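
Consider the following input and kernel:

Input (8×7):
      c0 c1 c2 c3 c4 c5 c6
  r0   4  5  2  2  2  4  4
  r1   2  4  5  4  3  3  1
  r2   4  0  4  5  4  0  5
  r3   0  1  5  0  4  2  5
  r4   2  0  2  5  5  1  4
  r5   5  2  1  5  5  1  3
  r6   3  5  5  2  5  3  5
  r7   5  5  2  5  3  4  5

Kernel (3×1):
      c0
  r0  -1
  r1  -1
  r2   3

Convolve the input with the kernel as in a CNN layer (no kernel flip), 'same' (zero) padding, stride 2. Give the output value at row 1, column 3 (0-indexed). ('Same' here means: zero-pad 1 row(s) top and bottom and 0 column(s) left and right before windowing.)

9

The receptive field on the zero-padded input at this output position is [1 / 5 / 5]. Elementwise product with the kernel and sum: 1·-1 + 5·-1 + 5·3.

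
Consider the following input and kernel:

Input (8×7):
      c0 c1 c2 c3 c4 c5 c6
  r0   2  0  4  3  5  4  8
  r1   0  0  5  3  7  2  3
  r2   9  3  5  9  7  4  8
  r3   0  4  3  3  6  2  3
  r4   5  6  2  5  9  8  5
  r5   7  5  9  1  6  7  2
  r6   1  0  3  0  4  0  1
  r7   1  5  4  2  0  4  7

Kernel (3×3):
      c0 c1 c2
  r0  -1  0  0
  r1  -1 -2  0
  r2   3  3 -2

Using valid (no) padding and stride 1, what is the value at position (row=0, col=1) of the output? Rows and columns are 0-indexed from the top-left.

The receptive field on the input at this output position is [0 4 3 / 0 5 3 / 3 5 9]. Elementwise product with the kernel and sum: 0·-1 + 0·-1 + 5·-2 + 3·3 + 5·3 + 9·-2.

-4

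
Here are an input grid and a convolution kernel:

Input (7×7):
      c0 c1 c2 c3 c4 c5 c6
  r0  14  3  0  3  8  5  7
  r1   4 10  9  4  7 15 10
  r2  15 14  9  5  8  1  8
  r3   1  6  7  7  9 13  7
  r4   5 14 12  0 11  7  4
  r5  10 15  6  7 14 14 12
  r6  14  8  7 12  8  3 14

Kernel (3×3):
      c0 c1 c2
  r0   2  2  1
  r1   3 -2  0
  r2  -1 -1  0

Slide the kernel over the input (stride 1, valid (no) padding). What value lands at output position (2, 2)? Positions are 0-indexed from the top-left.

The receptive field on the input at this output position is [9 5 8 / 7 7 9 / 12 0 11]. Elementwise product with the kernel and sum: 9·2 + 5·2 + 8·1 + 7·3 + 7·-2 + 12·-1 + 0·-1.

31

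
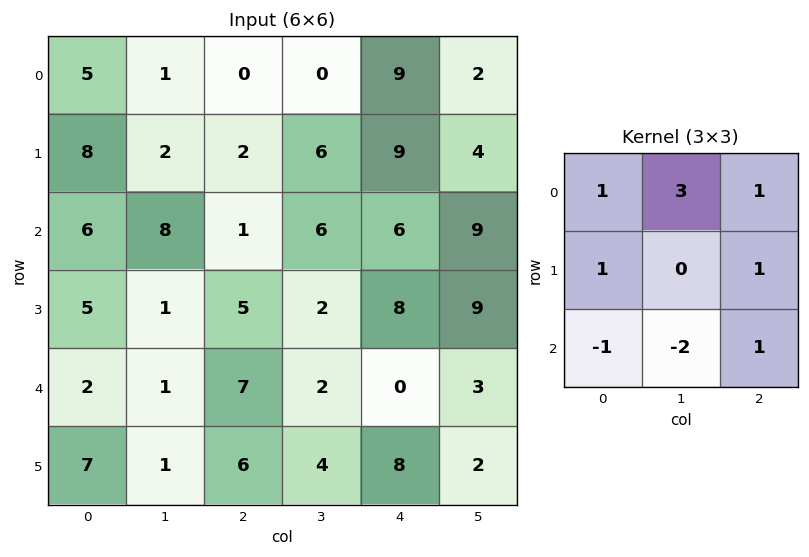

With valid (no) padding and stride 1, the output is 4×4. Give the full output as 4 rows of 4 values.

Output[0,0]: The receptive field on the input at this output position is [5 1 0 / 8 2 2 / 6 8 1]. Elementwise product with the kernel and sum: 5·1 + 1·3 + 0·1 + 8·1 + 2·1 + 6·-1 + 8·-2 + 1·1.

-3 5 13 30
21 19 35 43
44 7 27 45
19 12 20 22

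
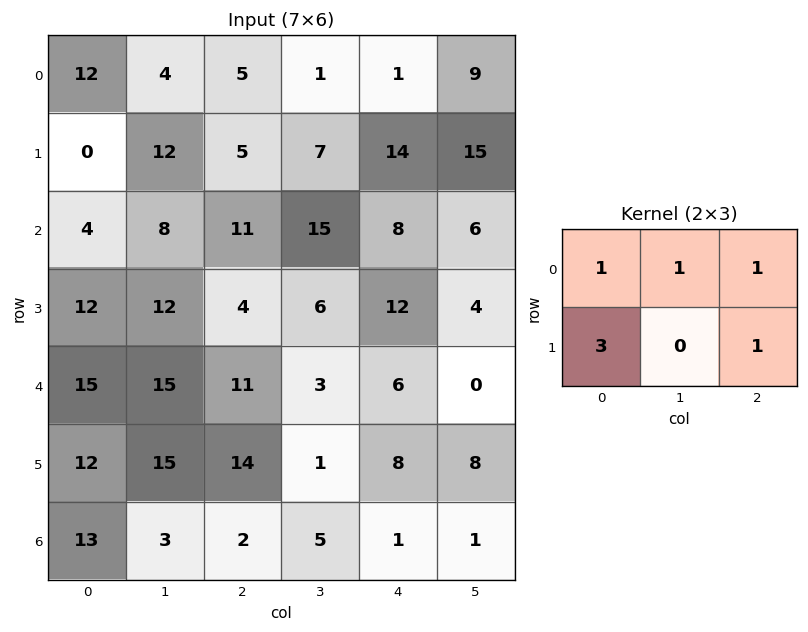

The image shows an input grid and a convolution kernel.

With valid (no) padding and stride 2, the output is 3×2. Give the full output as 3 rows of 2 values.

Output[0,0]: The receptive field on the input at this output position is [12 4 5 / 0 12 5]. Elementwise product with the kernel and sum: 12·1 + 4·1 + 5·1 + 0·3 + 5·1.
Output[0,1]: The receptive field on the input at this output position is [5 1 1 / 5 7 14]. Elementwise product with the kernel and sum: 5·1 + 1·1 + 1·1 + 5·3 + 14·1.

26 36
63 58
91 70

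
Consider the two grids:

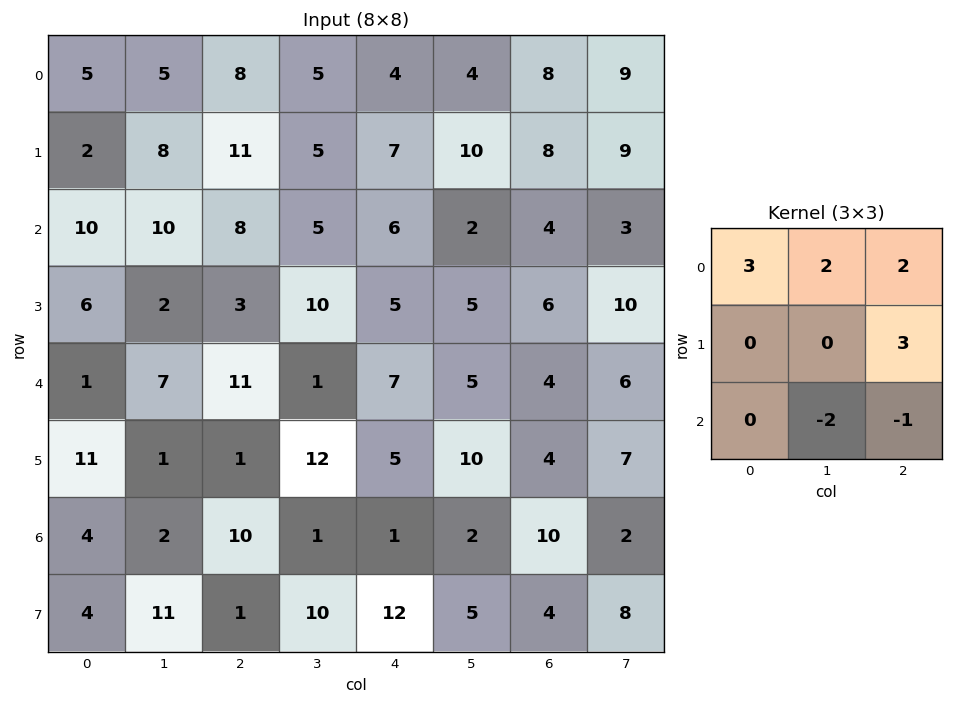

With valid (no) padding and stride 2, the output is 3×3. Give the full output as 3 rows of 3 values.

46 47 52
50 52 34
28 61 37

Output[0,0]: The receptive field on the input at this output position is [5 5 8 / 2 8 11 / 10 10 8]. Elementwise product with the kernel and sum: 5·3 + 5·2 + 8·2 + 11·3 + 10·-2 + 8·-1.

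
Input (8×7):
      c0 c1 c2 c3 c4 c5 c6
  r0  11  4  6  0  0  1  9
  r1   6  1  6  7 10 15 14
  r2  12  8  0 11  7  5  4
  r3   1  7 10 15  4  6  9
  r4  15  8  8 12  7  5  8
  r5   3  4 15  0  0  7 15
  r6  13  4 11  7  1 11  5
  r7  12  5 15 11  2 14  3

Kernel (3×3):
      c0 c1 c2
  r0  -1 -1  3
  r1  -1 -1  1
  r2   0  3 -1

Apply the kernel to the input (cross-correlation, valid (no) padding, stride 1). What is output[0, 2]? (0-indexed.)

The receptive field on the input at this output position is [6 0 0 / 6 7 10 / 0 11 7]. Elementwise product with the kernel and sum: 6·-1 + 0·-1 + 0·3 + 6·-1 + 7·-1 + 10·1 + 11·3 + 7·-1.

17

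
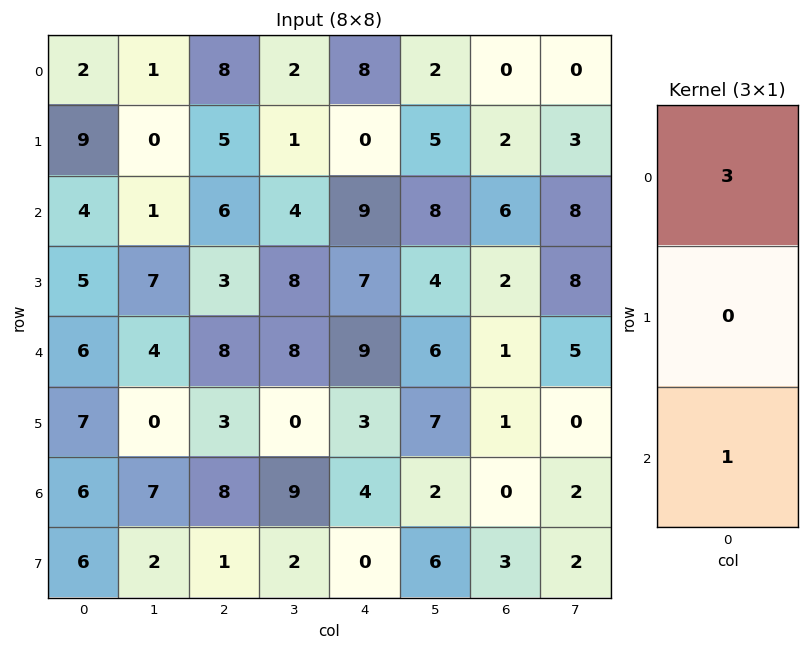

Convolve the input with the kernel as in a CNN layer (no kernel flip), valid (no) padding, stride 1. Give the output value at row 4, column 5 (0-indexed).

20

The receptive field on the input at this output position is [6 / 7 / 2]. Elementwise product with the kernel and sum: 6·3 + 2·1.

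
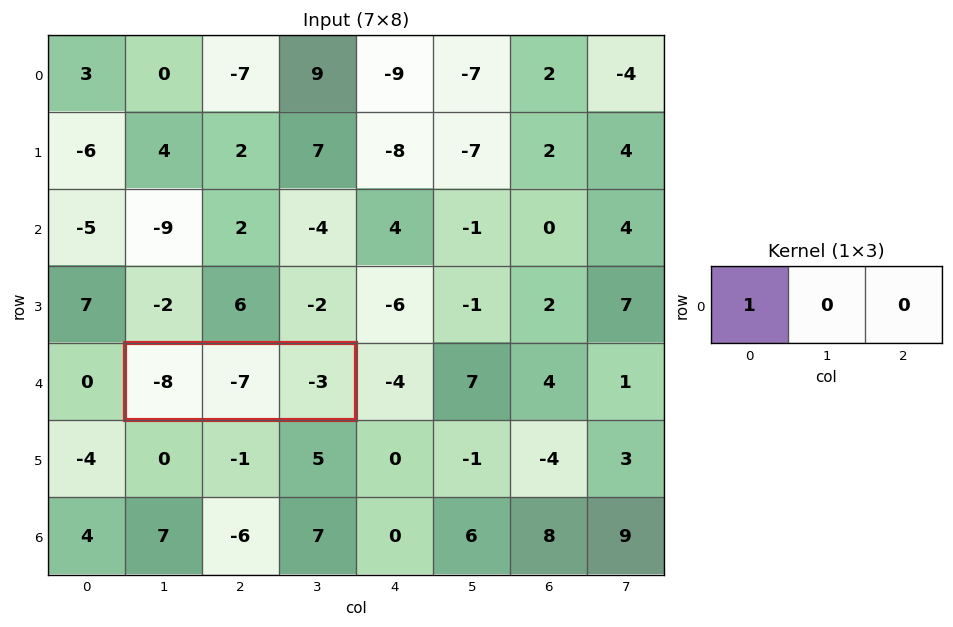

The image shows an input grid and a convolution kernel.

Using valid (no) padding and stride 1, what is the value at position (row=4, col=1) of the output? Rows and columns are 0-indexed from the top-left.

The receptive field on the input at this output position is [-8 -7 -3]. Elementwise product with the kernel and sum: -8·1.

-8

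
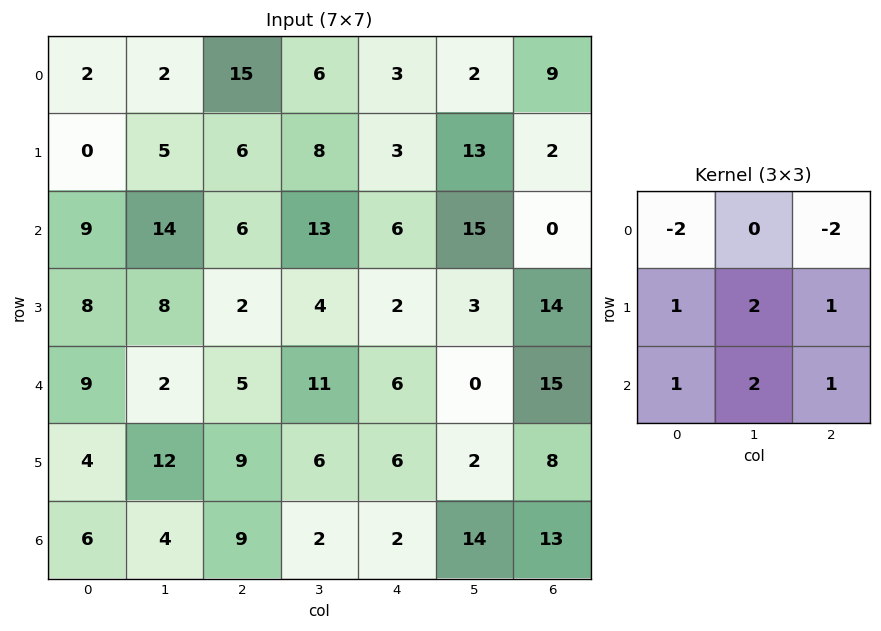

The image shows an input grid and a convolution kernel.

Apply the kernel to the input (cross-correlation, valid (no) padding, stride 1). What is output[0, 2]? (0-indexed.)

The receptive field on the input at this output position is [15 6 3 / 6 8 3 / 6 13 6]. Elementwise product with the kernel and sum: 15·-2 + 3·-2 + 6·1 + 8·2 + 3·1 + 6·1 + 13·2 + 6·1.

27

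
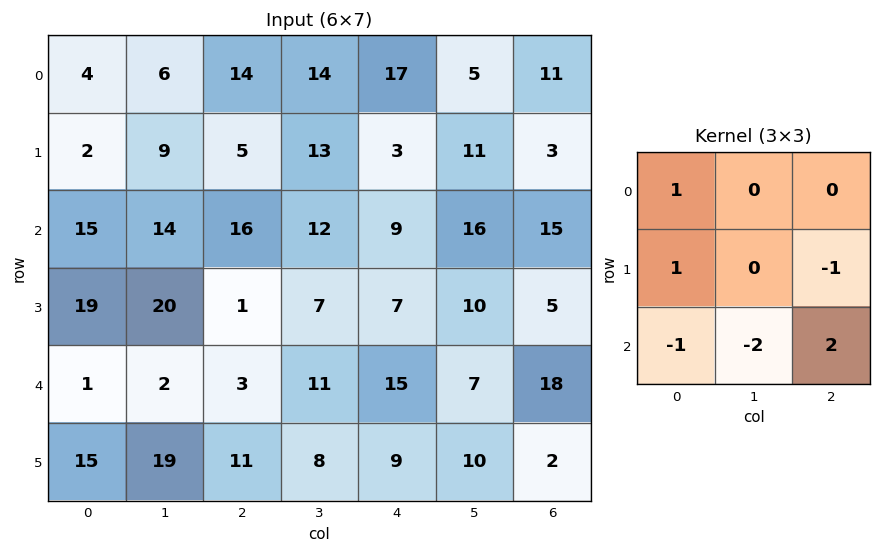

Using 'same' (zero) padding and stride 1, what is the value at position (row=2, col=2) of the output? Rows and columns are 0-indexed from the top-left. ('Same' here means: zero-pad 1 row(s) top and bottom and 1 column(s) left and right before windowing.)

3

The receptive field on the zero-padded input at this output position is [9 5 13 / 14 16 12 / 20 1 7]. Elementwise product with the kernel and sum: 9·1 + 14·1 + 12·-1 + 20·-1 + 1·-2 + 7·2.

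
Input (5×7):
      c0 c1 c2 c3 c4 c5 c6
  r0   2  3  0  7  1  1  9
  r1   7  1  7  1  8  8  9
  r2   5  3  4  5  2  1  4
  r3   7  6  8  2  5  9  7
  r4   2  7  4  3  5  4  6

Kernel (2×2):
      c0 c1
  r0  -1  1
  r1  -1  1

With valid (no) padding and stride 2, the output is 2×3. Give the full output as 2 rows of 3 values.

Output[0,0]: The receptive field on the input at this output position is [2 3 / 7 1]. Elementwise product with the kernel and sum: 2·-1 + 3·1 + 7·-1 + 1·1.

-5 1 0
-3 -5 3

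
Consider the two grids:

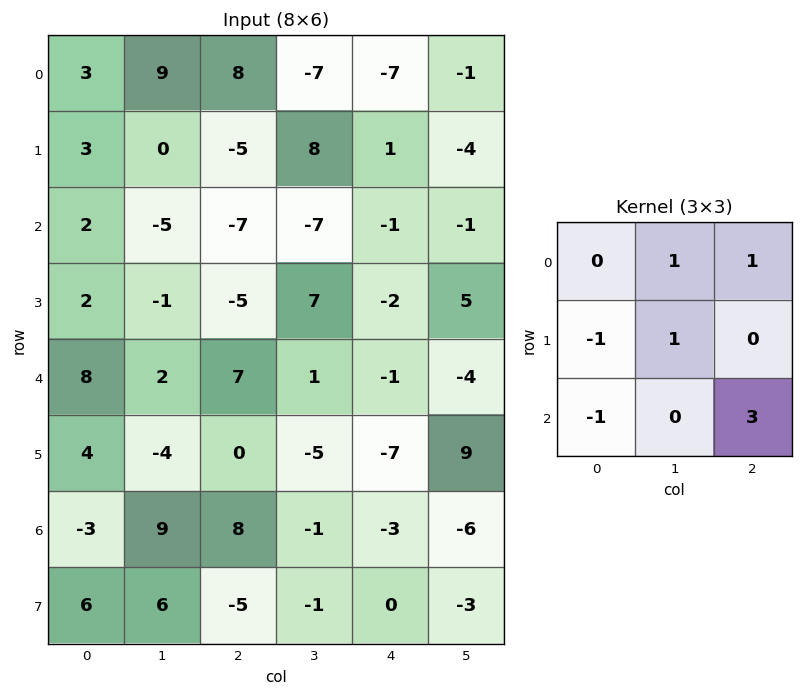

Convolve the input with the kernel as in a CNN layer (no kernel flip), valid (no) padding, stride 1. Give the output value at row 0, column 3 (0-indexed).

-11

The receptive field on the input at this output position is [-7 -7 -1 / 8 1 -4 / -7 -1 -1]. Elementwise product with the kernel and sum: -7·1 + -1·1 + 8·-1 + 1·1 + -7·-1 + -1·3.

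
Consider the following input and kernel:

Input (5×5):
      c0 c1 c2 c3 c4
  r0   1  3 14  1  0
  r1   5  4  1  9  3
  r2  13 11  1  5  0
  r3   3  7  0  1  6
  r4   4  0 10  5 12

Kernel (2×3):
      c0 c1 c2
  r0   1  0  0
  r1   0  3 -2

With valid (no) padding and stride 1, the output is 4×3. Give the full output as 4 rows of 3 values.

Output[0,0]: The receptive field on the input at this output position is [1 3 14 / 5 4 1]. Elementwise product with the kernel and sum: 1·1 + 4·3 + 1·-2.

11 -12 35
36 -3 16
34 9 -8
-17 27 -9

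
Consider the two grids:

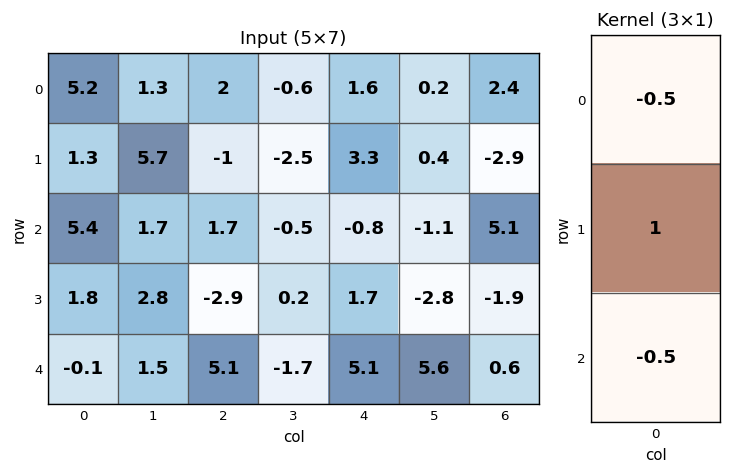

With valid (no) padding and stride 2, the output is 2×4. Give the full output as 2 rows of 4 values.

-4 -2.85 2.9 -6.65
-0.85 -6.3 -0.45 -4.75

Output[0,0]: The receptive field on the input at this output position is [5.2 / 1.3 / 5.4]. Elementwise product with the kernel and sum: 5.2·-0.5 + 1.3·1 + 5.4·-0.5.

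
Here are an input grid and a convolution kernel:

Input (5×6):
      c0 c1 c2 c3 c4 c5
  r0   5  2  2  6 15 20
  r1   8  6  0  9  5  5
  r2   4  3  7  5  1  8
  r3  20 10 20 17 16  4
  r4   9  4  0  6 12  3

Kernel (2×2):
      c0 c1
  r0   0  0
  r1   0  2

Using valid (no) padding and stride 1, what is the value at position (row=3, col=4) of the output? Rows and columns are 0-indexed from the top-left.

The receptive field on the input at this output position is [16 4 / 12 3]. Elementwise product with the kernel and sum: 3·2.

6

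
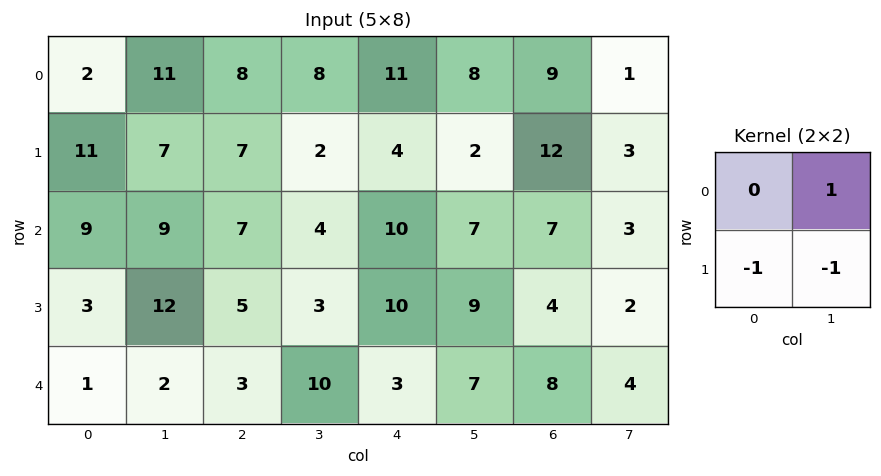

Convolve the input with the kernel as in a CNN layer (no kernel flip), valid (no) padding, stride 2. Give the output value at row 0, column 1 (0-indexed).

The receptive field on the input at this output position is [8 8 / 7 2]. Elementwise product with the kernel and sum: 8·1 + 7·-1 + 2·-1.

-1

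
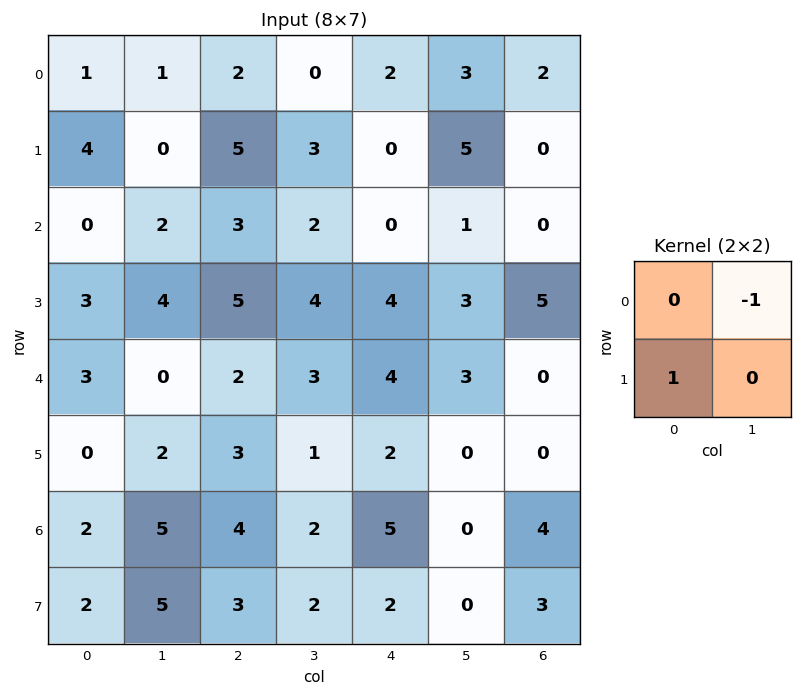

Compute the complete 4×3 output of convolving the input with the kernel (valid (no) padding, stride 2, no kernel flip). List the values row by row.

Output[0,0]: The receptive field on the input at this output position is [1 1 / 4 0]. Elementwise product with the kernel and sum: 1·-1 + 4·1.
Output[0,1]: The receptive field on the input at this output position is [2 0 / 5 3]. Elementwise product with the kernel and sum: 0·-1 + 5·1.

3 5 -3
1 3 3
0 0 -1
-3 1 2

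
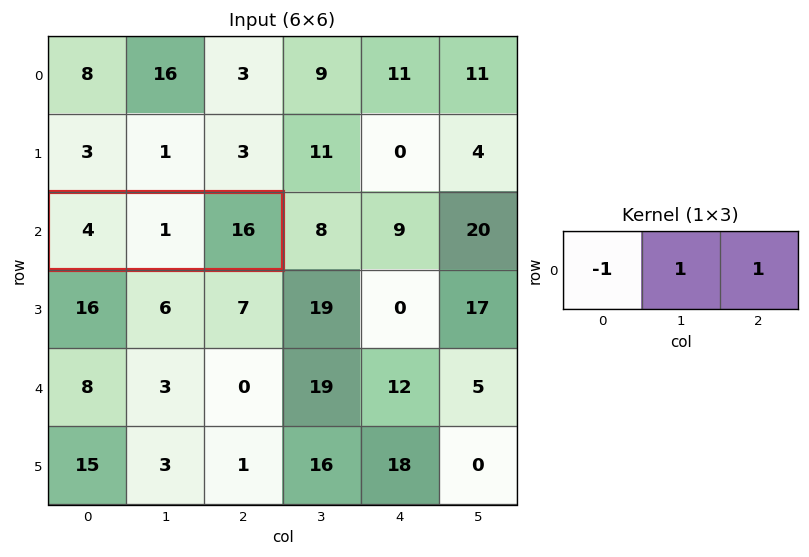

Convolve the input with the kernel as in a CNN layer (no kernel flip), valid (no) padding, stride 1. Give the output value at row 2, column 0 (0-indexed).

13

The receptive field on the input at this output position is [4 1 16]. Elementwise product with the kernel and sum: 4·-1 + 1·1 + 16·1.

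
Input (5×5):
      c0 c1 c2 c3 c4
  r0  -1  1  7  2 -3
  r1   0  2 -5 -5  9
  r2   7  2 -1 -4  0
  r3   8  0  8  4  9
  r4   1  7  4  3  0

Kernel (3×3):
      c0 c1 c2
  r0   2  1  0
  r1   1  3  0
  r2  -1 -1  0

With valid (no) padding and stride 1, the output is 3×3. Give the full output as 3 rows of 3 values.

-4 -5 1
7 -10 -40
16 16 7

Output[0,0]: The receptive field on the input at this output position is [-1 1 7 / 0 2 -5 / 7 2 -1]. Elementwise product with the kernel and sum: -1·2 + 1·1 + 0·1 + 2·3 + 7·-1 + 2·-1.
Output[0,1]: The receptive field on the input at this output position is [1 7 2 / 2 -5 -5 / 2 -1 -4]. Elementwise product with the kernel and sum: 1·2 + 7·1 + 2·1 + -5·3 + 2·-1 + -1·-1.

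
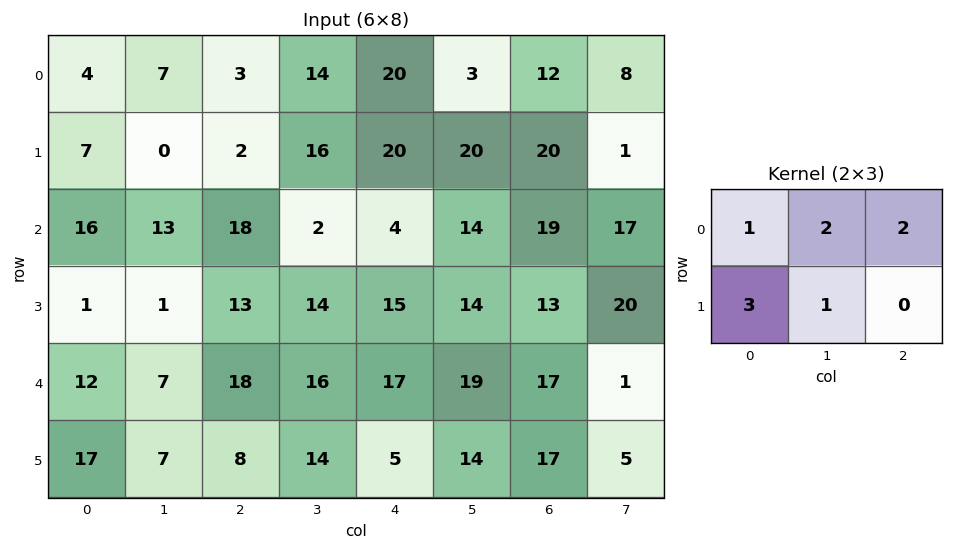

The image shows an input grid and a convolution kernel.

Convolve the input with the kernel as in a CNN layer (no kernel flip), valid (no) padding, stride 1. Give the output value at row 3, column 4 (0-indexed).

The receptive field on the input at this output position is [15 14 13 / 17 19 17]. Elementwise product with the kernel and sum: 15·1 + 14·2 + 13·2 + 17·3 + 19·1.

139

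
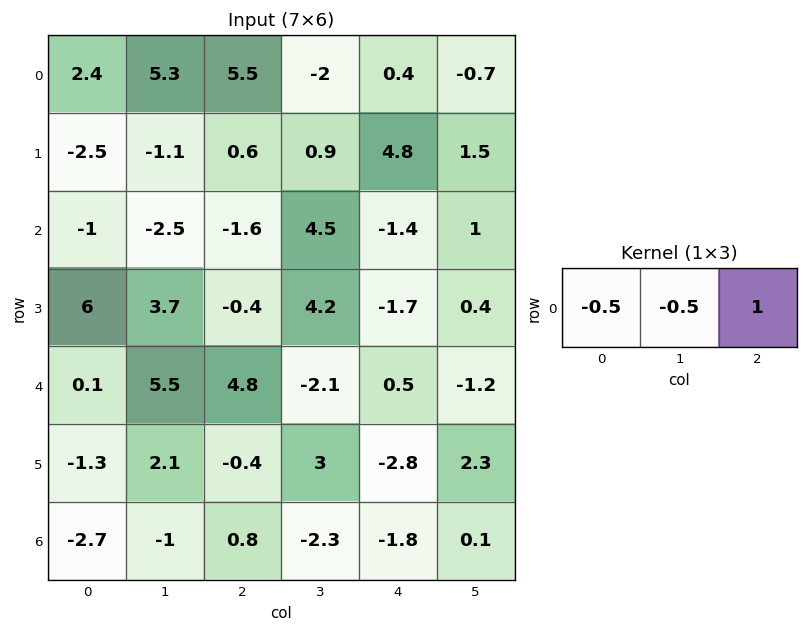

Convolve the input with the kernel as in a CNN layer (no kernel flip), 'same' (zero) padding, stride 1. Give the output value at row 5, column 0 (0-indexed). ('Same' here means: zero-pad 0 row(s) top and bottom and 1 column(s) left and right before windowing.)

2.75

The receptive field on the zero-padded input at this output position is [0 -1.3 2.1]. Elementwise product with the kernel and sum: 0·-0.5 + -1.3·-0.5 + 2.1·1.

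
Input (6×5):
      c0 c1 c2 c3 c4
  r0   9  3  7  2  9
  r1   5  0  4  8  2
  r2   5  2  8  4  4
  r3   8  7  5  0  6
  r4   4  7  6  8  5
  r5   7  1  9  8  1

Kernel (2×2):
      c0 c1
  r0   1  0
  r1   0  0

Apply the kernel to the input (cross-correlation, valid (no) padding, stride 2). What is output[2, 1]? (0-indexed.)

6

The receptive field on the input at this output position is [6 8 / 9 8]. Elementwise product with the kernel and sum: 6·1.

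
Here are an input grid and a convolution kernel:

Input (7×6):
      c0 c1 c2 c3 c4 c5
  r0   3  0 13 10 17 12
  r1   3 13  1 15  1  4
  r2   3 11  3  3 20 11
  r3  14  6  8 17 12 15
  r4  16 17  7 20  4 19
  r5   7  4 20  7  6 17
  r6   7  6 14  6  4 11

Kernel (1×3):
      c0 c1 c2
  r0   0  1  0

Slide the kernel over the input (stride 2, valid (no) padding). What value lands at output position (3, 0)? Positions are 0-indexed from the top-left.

The receptive field on the input at this output position is [7 6 14]. Elementwise product with the kernel and sum: 6·1.

6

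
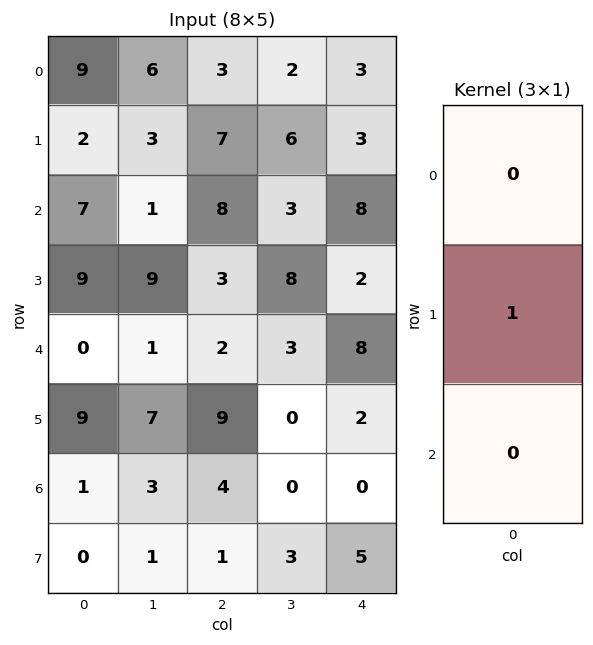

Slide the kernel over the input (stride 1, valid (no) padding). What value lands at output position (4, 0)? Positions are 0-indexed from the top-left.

The receptive field on the input at this output position is [0 / 9 / 1]. Elementwise product with the kernel and sum: 9·1.

9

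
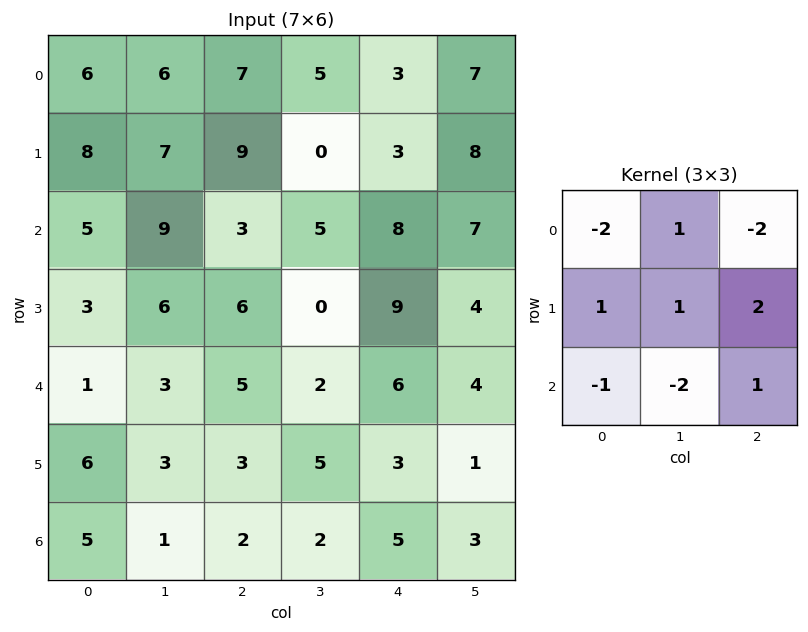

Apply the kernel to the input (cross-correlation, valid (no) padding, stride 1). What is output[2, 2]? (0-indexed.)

4

The receptive field on the input at this output position is [3 5 8 / 6 0 9 / 5 2 6]. Elementwise product with the kernel and sum: 3·-2 + 5·1 + 8·-2 + 6·1 + 0·1 + 9·2 + 5·-1 + 2·-2 + 6·1.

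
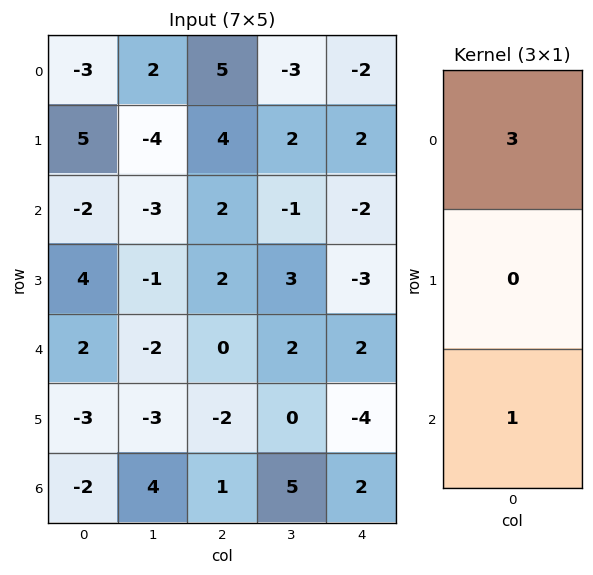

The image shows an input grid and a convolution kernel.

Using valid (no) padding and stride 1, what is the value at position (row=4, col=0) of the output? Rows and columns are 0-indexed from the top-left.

The receptive field on the input at this output position is [2 / -3 / -2]. Elementwise product with the kernel and sum: 2·3 + -2·1.

4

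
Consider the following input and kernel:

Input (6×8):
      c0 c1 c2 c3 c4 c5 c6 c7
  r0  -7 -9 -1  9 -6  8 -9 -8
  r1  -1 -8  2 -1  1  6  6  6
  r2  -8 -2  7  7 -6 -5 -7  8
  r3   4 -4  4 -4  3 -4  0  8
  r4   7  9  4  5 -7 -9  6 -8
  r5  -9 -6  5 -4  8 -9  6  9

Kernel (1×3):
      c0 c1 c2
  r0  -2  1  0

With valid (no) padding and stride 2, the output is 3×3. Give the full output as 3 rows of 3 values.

5 11 20
14 -7 7
-5 -3 5

Output[0,0]: The receptive field on the input at this output position is [-7 -9 -1]. Elementwise product with the kernel and sum: -7·-2 + -9·1.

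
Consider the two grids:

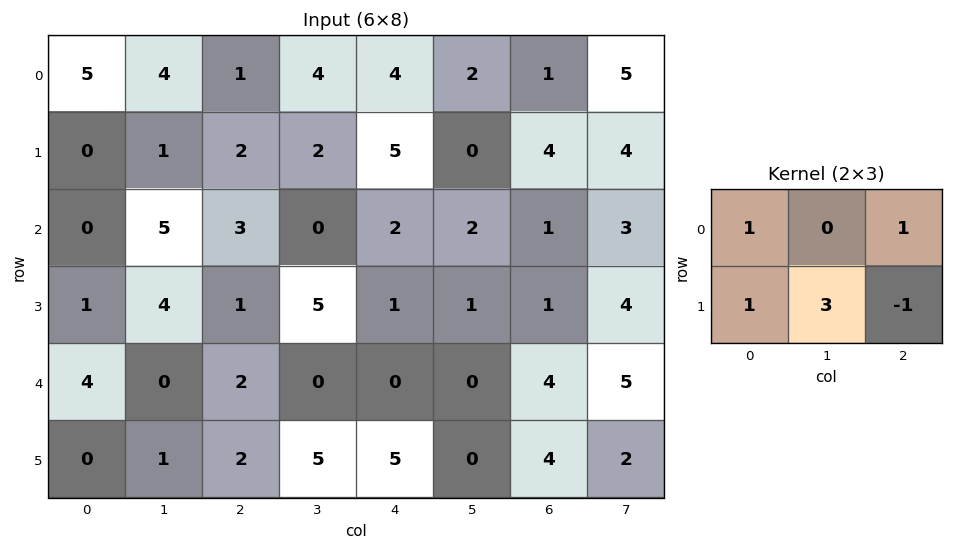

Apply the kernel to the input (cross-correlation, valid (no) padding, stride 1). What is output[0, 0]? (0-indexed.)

The receptive field on the input at this output position is [5 4 1 / 0 1 2]. Elementwise product with the kernel and sum: 5·1 + 1·1 + 0·1 + 1·3 + 2·-1.

7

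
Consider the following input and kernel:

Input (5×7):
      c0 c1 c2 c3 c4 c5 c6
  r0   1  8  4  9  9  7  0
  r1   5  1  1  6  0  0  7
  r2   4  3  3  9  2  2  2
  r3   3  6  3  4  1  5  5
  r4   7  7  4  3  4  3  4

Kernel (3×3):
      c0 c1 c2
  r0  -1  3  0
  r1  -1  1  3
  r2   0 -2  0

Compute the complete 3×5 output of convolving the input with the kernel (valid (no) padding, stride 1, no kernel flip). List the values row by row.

Output[0,0]: The receptive field on the input at this output position is [1 8 4 / 5 1 1 / 4 3 3]. Elementwise product with the kernel and sum: 1·-1 + 8·3 + 5·-1 + 1·1 + 1·3 + 3·-2.
Output[0,1]: The receptive field on the input at this output position is [8 4 9 / 1 1 6 / 3 3 9]. Elementwise product with the kernel and sum: 8·-1 + 4·3 + 1·-1 + 1·1 + 6·3 + 3·-2.

16 16 10 8 29
-6 23 21 -9 -4
3 7 22 1 17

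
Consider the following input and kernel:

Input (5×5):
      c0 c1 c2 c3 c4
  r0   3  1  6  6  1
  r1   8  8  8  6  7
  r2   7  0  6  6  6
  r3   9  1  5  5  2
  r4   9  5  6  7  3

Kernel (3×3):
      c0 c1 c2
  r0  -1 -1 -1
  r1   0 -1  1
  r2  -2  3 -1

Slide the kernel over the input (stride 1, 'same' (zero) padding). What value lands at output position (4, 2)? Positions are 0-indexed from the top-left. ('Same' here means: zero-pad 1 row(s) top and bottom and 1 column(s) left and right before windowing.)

-10

The receptive field on the zero-padded input at this output position is [1 5 5 / 5 6 7 / 0 0 0]. Elementwise product with the kernel and sum: 1·-1 + 5·-1 + 5·-1 + 6·-1 + 7·1 + 0·-2 + 0·3 + 0·-1.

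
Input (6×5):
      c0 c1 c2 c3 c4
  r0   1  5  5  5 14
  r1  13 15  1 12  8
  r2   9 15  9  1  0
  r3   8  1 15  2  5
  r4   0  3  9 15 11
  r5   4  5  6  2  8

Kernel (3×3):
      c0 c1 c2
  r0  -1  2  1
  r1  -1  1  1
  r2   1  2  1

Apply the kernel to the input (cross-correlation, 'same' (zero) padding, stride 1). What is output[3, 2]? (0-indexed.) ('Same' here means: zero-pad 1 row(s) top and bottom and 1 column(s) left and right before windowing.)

The receptive field on the zero-padded input at this output position is [15 9 1 / 1 15 2 / 3 9 15]. Elementwise product with the kernel and sum: 15·-1 + 9·2 + 1·1 + 1·-1 + 15·1 + 2·1 + 3·1 + 9·2 + 15·1.

56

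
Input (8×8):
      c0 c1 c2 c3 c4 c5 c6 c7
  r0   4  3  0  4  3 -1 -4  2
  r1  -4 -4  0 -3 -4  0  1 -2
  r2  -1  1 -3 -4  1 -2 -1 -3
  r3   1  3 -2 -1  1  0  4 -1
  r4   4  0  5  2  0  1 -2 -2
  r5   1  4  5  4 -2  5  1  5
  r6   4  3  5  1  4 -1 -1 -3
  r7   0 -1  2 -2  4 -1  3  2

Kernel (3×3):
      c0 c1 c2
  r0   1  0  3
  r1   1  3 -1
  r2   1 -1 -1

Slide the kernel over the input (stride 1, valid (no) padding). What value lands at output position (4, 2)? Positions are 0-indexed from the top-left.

The receptive field on the input at this output position is [5 2 0 / 5 4 -2 / 5 1 4]. Elementwise product with the kernel and sum: 5·1 + 0·3 + 5·1 + 4·3 + -2·-1 + 5·1 + 1·-1 + 4·-1.

24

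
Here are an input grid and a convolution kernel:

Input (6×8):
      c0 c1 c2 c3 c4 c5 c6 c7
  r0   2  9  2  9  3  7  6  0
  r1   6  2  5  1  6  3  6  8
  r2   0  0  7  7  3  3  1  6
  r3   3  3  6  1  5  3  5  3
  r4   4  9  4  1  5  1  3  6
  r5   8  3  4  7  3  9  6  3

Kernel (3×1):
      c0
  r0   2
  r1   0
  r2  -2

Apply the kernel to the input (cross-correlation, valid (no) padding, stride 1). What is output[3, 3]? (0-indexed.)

-12

The receptive field on the input at this output position is [1 / 1 / 7]. Elementwise product with the kernel and sum: 1·2 + 7·-2.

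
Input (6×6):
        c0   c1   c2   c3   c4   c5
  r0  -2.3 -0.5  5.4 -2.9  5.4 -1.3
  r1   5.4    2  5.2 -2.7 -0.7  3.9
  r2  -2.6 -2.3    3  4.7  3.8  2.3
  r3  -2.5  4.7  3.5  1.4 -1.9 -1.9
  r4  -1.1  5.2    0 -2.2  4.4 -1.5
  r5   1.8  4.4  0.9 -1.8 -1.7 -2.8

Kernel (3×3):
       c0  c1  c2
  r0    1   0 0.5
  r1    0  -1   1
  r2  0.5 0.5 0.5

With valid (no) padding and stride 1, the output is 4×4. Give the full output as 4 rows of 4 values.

Output[0,0]: The receptive field on the input at this output position is [-2.3 -0.5 5.4 / 5.4 2 5.2 / -2.6 -2.3 3]. Elementwise product with the kernel and sum: -2.3·1 + 5.4·0.5 + 2·-1 + 5.2·1 + -2.6·0.5 + -2.3·0.5 + 3·0.5.

2.65 -7.15 15.85 6.45
16.15 7.15 5.45 -3.45
-0.25 -0.55 2.7 6.2
-2.4 4.95 7.85 -8.6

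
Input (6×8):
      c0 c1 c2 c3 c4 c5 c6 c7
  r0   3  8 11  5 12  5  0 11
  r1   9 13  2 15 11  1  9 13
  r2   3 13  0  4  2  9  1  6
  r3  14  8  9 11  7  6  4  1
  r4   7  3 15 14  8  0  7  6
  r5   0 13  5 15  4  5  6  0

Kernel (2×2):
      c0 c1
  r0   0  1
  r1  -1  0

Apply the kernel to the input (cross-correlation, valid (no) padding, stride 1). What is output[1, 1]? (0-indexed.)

-11

The receptive field on the input at this output position is [13 2 / 13 0]. Elementwise product with the kernel and sum: 2·1 + 13·-1.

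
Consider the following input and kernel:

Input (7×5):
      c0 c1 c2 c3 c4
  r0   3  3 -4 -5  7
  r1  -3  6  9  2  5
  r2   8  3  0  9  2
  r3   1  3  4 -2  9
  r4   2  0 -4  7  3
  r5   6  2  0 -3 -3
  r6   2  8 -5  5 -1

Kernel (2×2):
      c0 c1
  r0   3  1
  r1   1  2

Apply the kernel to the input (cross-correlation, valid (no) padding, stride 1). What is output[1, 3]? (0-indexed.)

24

The receptive field on the input at this output position is [2 5 / 9 2]. Elementwise product with the kernel and sum: 2·3 + 5·1 + 9·1 + 2·2.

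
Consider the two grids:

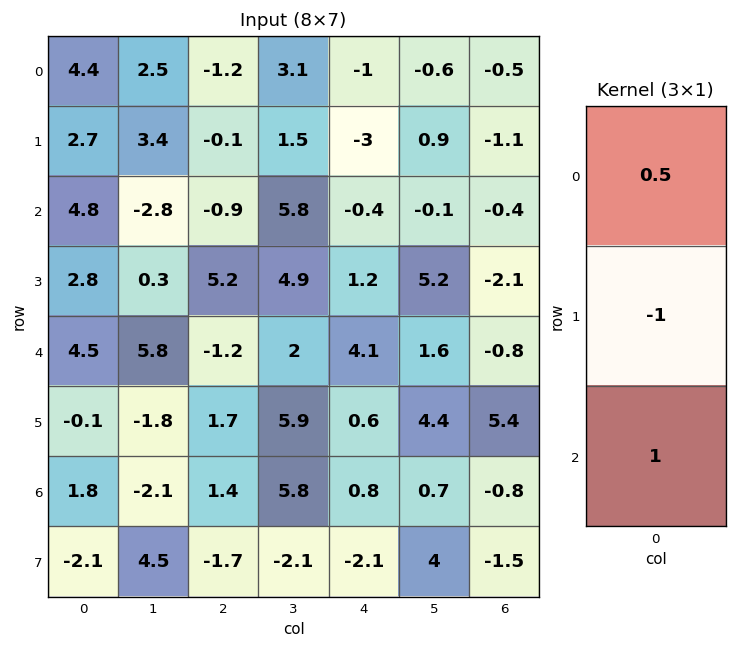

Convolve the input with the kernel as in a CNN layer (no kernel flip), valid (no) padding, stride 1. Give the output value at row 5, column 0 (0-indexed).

-3.95

The receptive field on the input at this output position is [-0.1 / 1.8 / -2.1]. Elementwise product with the kernel and sum: -0.1·0.5 + 1.8·-1 + -2.1·1.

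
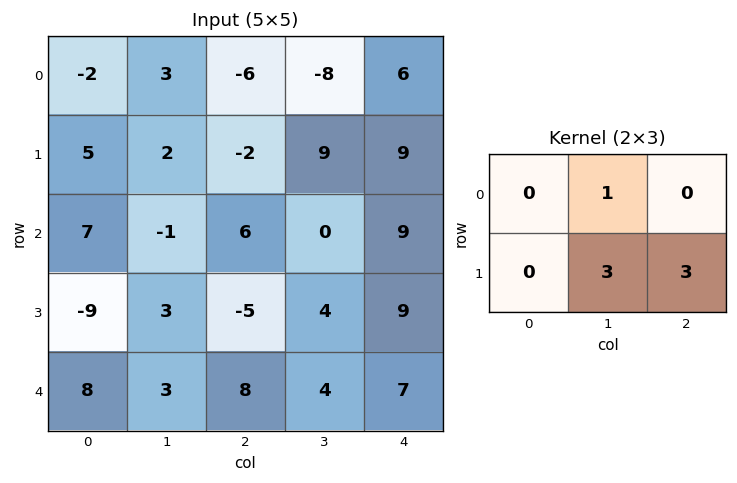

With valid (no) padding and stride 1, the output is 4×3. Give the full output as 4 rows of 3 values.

3 15 46
17 16 36
-7 3 39
36 31 37

Output[0,0]: The receptive field on the input at this output position is [-2 3 -6 / 5 2 -2]. Elementwise product with the kernel and sum: 3·1 + 2·3 + -2·3.
Output[0,1]: The receptive field on the input at this output position is [3 -6 -8 / 2 -2 9]. Elementwise product with the kernel and sum: -6·1 + -2·3 + 9·3.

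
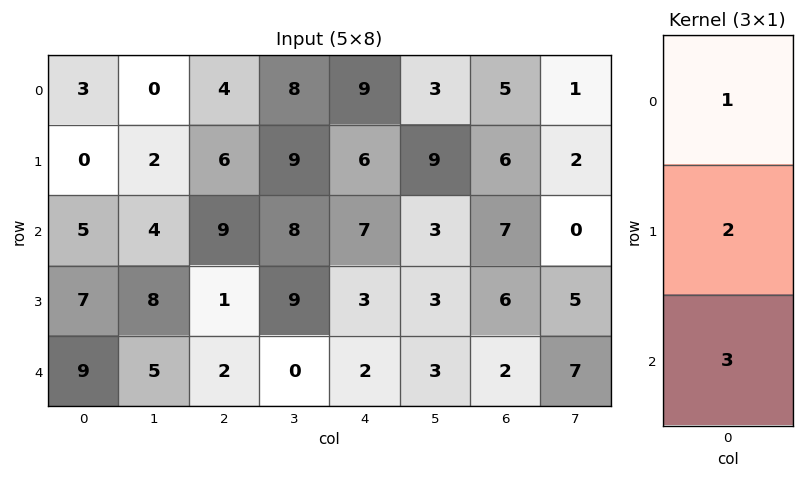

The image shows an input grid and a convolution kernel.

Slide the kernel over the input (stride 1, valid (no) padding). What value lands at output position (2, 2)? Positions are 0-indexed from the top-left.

17

The receptive field on the input at this output position is [9 / 1 / 2]. Elementwise product with the kernel and sum: 9·1 + 1·2 + 2·3.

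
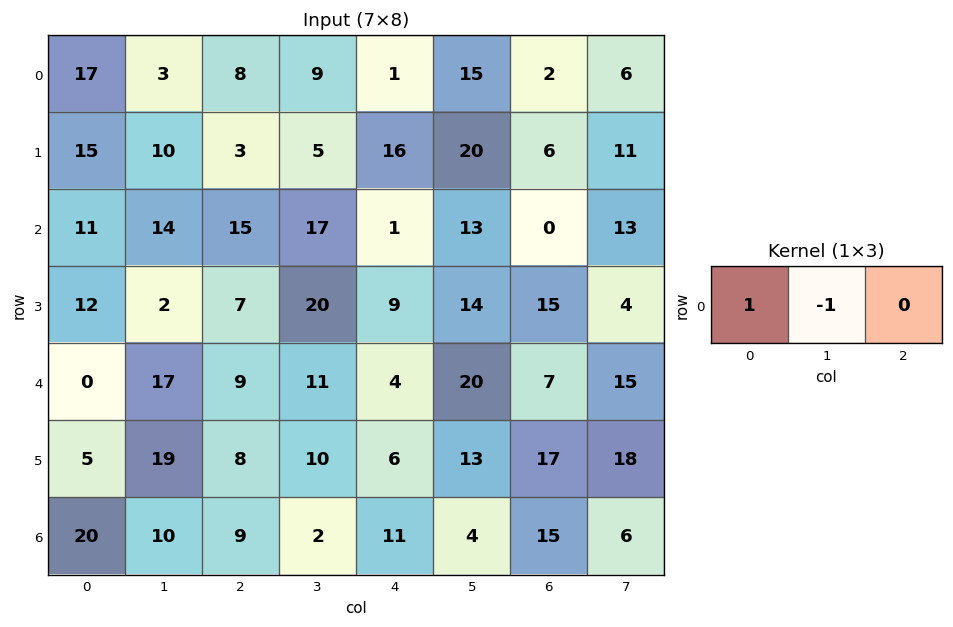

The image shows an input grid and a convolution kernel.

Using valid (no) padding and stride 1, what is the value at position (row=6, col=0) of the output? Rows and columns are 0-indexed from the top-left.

10

The receptive field on the input at this output position is [20 10 9]. Elementwise product with the kernel and sum: 20·1 + 10·-1.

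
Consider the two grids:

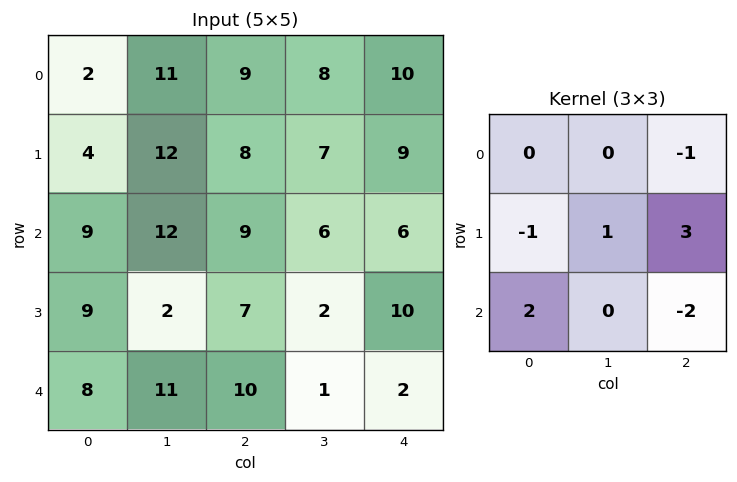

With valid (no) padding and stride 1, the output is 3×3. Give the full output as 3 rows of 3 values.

23 21 22
26 8 0
1 25 35

Output[0,0]: The receptive field on the input at this output position is [2 11 9 / 4 12 8 / 9 12 9]. Elementwise product with the kernel and sum: 9·-1 + 4·-1 + 12·1 + 8·3 + 9·2 + 9·-2.
Output[0,1]: The receptive field on the input at this output position is [11 9 8 / 12 8 7 / 12 9 6]. Elementwise product with the kernel and sum: 8·-1 + 12·-1 + 8·1 + 7·3 + 12·2 + 6·-2.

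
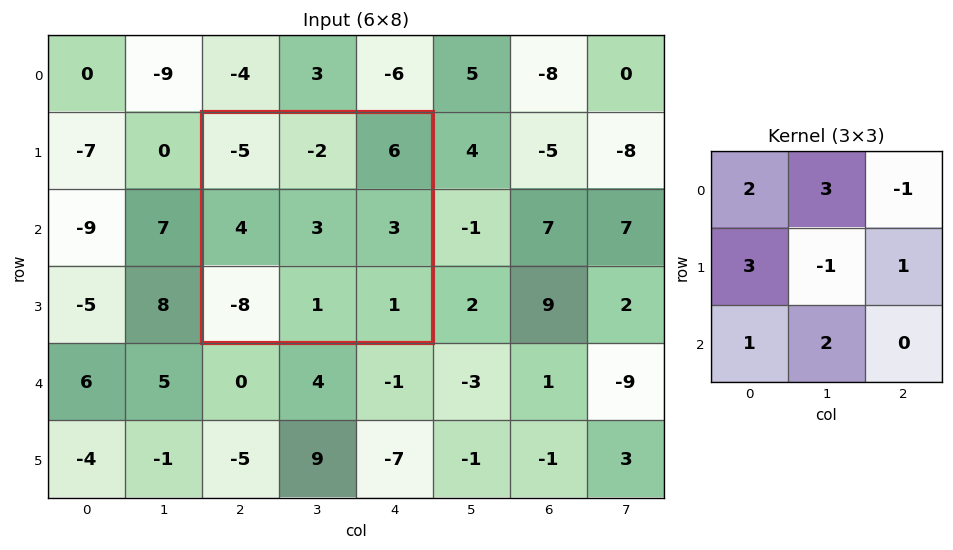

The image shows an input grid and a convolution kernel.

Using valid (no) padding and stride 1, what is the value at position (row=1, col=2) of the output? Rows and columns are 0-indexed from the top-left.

The receptive field on the input at this output position is [-5 -2 6 / 4 3 3 / -8 1 1]. Elementwise product with the kernel and sum: -5·2 + -2·3 + 6·-1 + 4·3 + 3·-1 + 3·1 + -8·1 + 1·2.

-16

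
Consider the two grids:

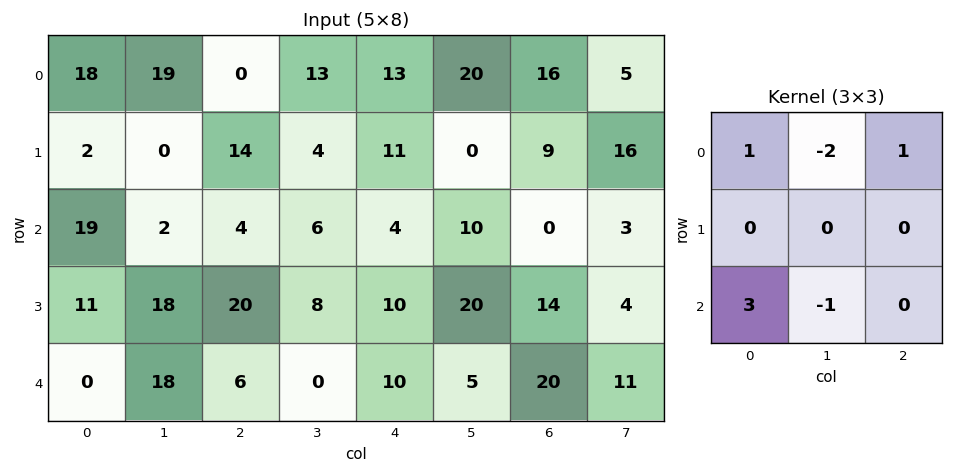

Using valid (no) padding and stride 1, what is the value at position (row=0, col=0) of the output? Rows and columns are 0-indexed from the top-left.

The receptive field on the input at this output position is [18 19 0 / 2 0 14 / 19 2 4]. Elementwise product with the kernel and sum: 18·1 + 19·-2 + 0·1 + 19·3 + 2·-1.

35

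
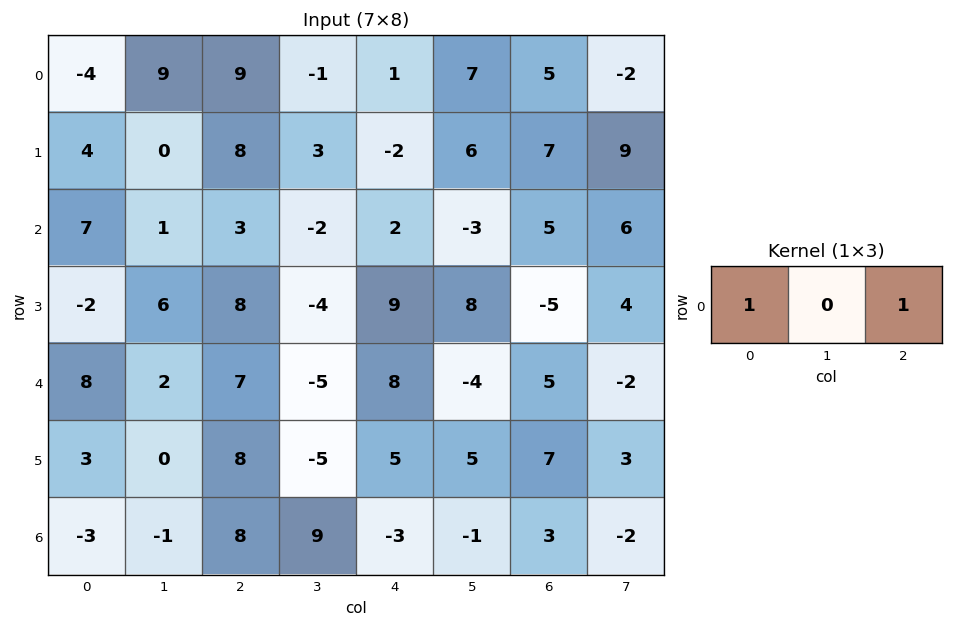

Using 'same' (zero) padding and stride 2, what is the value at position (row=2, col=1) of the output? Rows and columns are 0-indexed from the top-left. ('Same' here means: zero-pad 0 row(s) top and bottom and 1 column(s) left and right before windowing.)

-3

The receptive field on the zero-padded input at this output position is [2 7 -5]. Elementwise product with the kernel and sum: 2·1 + -5·1.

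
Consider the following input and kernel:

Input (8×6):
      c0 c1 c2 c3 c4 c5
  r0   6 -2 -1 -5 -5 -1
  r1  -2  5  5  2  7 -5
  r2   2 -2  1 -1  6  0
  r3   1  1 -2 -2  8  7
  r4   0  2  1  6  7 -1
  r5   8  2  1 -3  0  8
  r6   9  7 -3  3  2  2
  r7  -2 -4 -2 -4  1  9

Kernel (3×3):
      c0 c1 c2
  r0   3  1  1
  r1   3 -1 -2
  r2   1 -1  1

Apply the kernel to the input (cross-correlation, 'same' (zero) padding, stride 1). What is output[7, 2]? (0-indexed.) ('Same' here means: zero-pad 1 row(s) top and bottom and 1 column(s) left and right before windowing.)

The receptive field on the zero-padded input at this output position is [7 -3 3 / -4 -2 -4 / 0 0 0]. Elementwise product with the kernel and sum: 7·3 + -3·1 + 3·1 + -4·3 + -2·-1 + -4·-2 + 0·1 + 0·-1 + 0·1.

19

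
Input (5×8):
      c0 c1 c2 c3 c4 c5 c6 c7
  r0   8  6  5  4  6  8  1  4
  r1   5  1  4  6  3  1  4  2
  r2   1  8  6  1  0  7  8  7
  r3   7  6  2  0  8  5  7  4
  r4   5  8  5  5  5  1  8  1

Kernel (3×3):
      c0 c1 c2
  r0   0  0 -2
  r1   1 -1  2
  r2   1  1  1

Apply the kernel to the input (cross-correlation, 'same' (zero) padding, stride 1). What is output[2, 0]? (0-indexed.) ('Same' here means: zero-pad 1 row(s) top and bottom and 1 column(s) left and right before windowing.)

The receptive field on the zero-padded input at this output position is [0 5 1 / 0 1 8 / 0 7 6]. Elementwise product with the kernel and sum: 1·-2 + 0·1 + 1·-1 + 8·2 + 0·1 + 7·1 + 6·1.

26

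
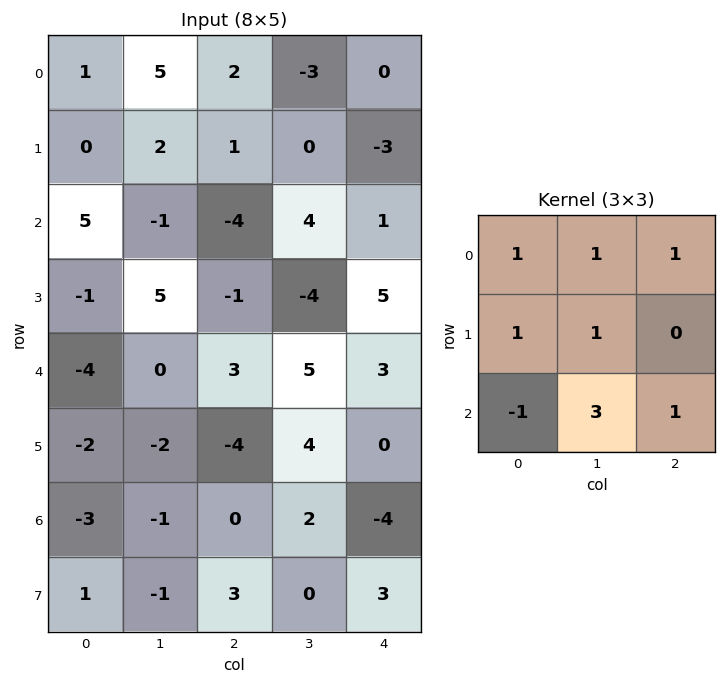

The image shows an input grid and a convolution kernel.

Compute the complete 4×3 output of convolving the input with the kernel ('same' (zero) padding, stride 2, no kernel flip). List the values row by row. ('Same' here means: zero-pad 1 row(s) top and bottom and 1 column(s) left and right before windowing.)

3 8 -12
9 -14 21
-8 -3 5
-5 7 11

Output[0,0]: The receptive field on the zero-padded input at this output position is [0 0 0 / 0 1 5 / 0 0 2]. Elementwise product with the kernel and sum: 0·1 + 0·1 + 0·1 + 0·1 + 1·1 + 0·-1 + 0·3 + 2·1.
Output[0,1]: The receptive field on the zero-padded input at this output position is [0 0 0 / 5 2 -3 / 2 1 0]. Elementwise product with the kernel and sum: 0·1 + 0·1 + 0·1 + 5·1 + 2·1 + 2·-1 + 1·3 + 0·1.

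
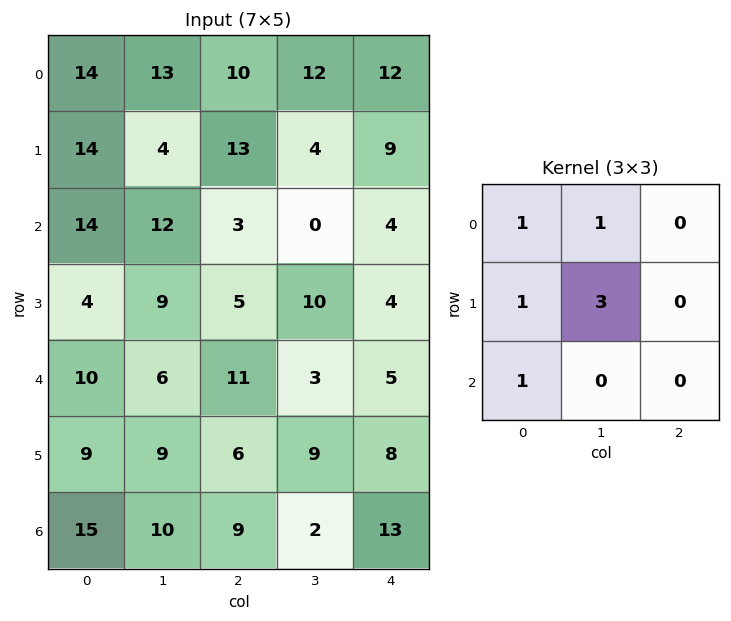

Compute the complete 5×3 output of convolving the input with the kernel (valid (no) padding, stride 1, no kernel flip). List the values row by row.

Output[0,0]: The receptive field on the input at this output position is [14 13 10 / 14 4 13 / 14 12 3]. Elementwise product with the kernel and sum: 14·1 + 13·1 + 14·1 + 4·3 + 14·1.

67 78 50
72 47 25
67 45 49
50 62 41
67 54 56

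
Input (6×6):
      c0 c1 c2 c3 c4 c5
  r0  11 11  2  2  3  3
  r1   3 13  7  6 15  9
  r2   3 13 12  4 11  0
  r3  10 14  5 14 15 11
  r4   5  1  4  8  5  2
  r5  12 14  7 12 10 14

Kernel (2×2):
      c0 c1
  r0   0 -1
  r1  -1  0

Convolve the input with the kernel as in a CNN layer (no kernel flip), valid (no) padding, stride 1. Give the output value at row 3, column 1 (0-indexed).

The receptive field on the input at this output position is [14 5 / 1 4]. Elementwise product with the kernel and sum: 5·-1 + 1·-1.

-6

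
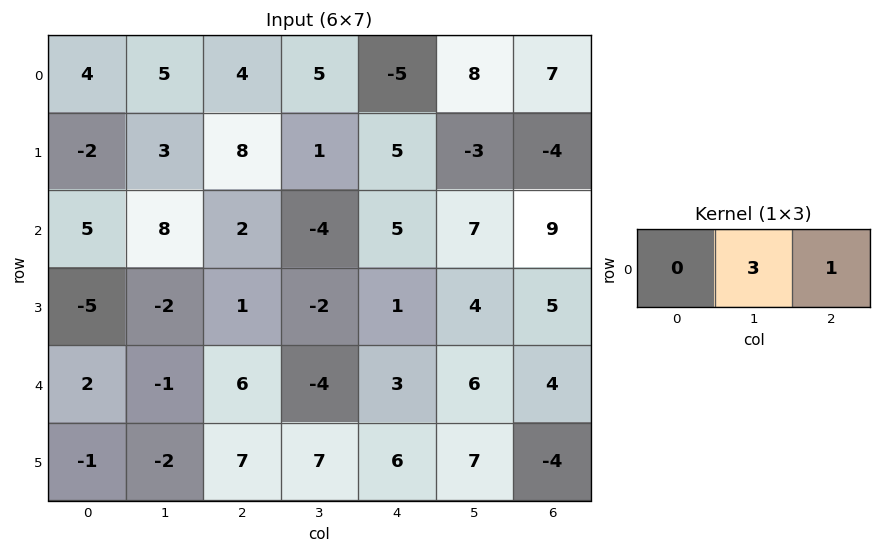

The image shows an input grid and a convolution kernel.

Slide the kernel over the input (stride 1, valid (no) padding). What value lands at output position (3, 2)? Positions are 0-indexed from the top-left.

-5

The receptive field on the input at this output position is [1 -2 1]. Elementwise product with the kernel and sum: -2·3 + 1·1.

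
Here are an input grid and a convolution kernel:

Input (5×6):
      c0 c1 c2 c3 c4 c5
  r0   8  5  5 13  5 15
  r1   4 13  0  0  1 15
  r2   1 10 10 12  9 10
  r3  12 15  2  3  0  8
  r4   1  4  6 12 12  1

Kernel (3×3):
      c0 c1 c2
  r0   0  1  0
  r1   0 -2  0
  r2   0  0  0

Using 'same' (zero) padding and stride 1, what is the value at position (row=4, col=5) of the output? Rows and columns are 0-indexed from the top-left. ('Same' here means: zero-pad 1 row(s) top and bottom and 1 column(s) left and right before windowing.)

6

The receptive field on the zero-padded input at this output position is [0 8 0 / 12 1 0 / 0 0 0]. Elementwise product with the kernel and sum: 8·1 + 1·-2.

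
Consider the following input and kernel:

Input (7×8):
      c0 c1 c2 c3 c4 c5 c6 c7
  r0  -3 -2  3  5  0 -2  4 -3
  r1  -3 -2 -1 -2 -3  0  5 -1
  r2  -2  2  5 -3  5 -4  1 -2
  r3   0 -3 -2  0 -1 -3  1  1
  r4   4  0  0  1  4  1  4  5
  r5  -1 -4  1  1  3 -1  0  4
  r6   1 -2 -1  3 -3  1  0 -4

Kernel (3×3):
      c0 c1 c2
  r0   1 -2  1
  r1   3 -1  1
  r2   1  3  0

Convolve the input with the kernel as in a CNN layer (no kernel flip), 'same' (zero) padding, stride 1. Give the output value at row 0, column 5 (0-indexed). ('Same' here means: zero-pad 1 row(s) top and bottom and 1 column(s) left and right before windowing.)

The receptive field on the zero-padded input at this output position is [0 0 0 / 0 -2 4 / -3 0 5]. Elementwise product with the kernel and sum: 0·1 + 0·-2 + 0·1 + 0·3 + -2·-1 + 4·1 + -3·1 + 0·3.

3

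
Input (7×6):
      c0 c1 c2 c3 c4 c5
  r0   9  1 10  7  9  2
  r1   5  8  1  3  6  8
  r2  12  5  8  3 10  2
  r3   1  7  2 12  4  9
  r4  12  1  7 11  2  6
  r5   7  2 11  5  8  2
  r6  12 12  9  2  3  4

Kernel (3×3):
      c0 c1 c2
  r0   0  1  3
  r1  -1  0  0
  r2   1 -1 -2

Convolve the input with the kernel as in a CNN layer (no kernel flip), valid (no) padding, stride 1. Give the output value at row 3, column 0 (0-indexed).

-16

The receptive field on the input at this output position is [1 7 2 / 12 1 7 / 7 2 11]. Elementwise product with the kernel and sum: 7·1 + 2·3 + 12·-1 + 7·1 + 2·-1 + 11·-2.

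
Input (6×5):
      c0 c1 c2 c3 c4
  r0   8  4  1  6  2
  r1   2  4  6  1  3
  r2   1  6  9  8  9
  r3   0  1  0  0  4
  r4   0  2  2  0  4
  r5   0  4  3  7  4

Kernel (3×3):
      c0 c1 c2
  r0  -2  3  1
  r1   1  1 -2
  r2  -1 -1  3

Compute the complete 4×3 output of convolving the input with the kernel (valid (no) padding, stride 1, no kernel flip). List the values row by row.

11 18 29
2 9 5
30 20 17
6 16 0

Output[0,0]: The receptive field on the input at this output position is [8 4 1 / 2 4 6 / 1 6 9]. Elementwise product with the kernel and sum: 8·-2 + 4·3 + 1·1 + 2·1 + 4·1 + 6·-2 + 1·-1 + 6·-1 + 9·3.
Output[0,1]: The receptive field on the input at this output position is [4 1 6 / 4 6 1 / 6 9 8]. Elementwise product with the kernel and sum: 4·-2 + 1·3 + 6·1 + 4·1 + 6·1 + 1·-2 + 6·-1 + 9·-1 + 8·3.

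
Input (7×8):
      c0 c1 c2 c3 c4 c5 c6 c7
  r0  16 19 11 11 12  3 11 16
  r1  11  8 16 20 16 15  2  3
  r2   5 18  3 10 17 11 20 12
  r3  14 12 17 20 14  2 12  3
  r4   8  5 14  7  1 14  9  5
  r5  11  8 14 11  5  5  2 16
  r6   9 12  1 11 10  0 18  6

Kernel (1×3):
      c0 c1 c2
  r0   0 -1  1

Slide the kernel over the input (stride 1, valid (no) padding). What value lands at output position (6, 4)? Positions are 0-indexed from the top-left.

The receptive field on the input at this output position is [10 0 18]. Elementwise product with the kernel and sum: 0·-1 + 18·1.

18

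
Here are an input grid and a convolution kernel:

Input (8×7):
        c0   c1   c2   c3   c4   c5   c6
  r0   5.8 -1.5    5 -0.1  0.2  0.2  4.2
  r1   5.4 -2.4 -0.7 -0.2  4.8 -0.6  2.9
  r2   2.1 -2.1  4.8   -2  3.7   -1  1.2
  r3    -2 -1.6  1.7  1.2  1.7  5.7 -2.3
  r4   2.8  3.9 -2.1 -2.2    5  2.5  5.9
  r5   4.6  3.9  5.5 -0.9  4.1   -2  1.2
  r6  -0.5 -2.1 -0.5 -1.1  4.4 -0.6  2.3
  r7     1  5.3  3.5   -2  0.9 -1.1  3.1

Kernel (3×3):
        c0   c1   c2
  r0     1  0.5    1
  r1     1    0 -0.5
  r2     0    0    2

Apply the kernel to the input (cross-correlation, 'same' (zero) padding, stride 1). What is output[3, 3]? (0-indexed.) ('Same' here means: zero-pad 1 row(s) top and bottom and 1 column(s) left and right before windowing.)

The receptive field on the zero-padded input at this output position is [4.8 -2 3.7 / 1.7 1.2 1.7 / -2.1 -2.2 5]. Elementwise product with the kernel and sum: 4.8·1 + -2·0.5 + 3.7·1 + 1.7·1 + 1.7·-0.5 + 5·2.

18.35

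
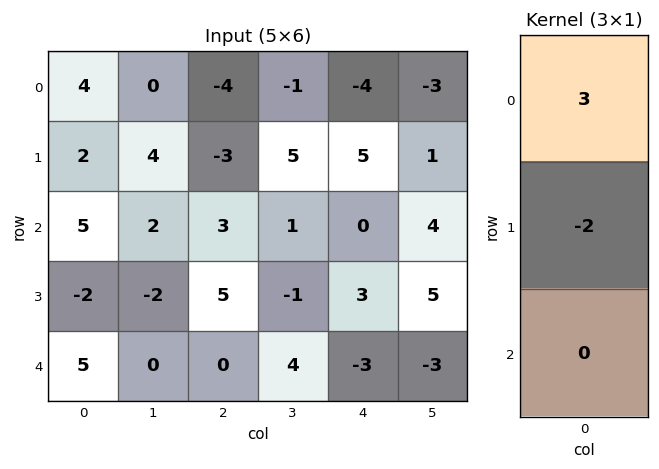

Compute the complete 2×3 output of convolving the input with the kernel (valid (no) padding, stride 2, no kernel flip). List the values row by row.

Output[0,0]: The receptive field on the input at this output position is [4 / 2 / 5]. Elementwise product with the kernel and sum: 4·3 + 2·-2.

8 -6 -22
19 -1 -6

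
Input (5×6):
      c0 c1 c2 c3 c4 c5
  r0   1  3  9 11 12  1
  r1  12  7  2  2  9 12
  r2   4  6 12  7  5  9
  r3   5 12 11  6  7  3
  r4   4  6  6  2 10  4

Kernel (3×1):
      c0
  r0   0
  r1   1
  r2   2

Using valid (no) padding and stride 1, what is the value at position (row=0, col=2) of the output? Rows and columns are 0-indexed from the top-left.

26

The receptive field on the input at this output position is [9 / 2 / 12]. Elementwise product with the kernel and sum: 2·1 + 12·2.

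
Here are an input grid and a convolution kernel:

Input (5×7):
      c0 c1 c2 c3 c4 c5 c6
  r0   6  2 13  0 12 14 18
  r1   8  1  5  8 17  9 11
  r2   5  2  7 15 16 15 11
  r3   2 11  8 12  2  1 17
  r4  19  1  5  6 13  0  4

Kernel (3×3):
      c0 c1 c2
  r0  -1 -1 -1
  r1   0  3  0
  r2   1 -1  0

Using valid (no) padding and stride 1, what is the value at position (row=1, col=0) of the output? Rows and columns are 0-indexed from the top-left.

The receptive field on the input at this output position is [8 1 5 / 5 2 7 / 2 11 8]. Elementwise product with the kernel and sum: 8·-1 + 1·-1 + 5·-1 + 2·3 + 2·1 + 11·-1.

-17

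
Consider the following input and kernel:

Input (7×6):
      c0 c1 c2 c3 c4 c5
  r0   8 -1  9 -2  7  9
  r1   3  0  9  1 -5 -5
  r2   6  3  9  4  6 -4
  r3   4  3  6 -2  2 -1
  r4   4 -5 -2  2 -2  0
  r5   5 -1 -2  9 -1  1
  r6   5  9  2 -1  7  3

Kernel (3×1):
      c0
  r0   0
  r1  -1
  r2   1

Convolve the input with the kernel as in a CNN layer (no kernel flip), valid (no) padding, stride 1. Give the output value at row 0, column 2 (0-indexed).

0

The receptive field on the input at this output position is [9 / 9 / 9]. Elementwise product with the kernel and sum: 9·-1 + 9·1.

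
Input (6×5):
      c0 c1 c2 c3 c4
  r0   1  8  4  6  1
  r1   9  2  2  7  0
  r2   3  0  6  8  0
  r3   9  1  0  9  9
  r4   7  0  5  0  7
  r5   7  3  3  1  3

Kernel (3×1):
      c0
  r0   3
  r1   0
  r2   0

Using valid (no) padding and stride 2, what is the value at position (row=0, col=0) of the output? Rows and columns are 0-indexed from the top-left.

The receptive field on the input at this output position is [1 / 9 / 3]. Elementwise product with the kernel and sum: 1·3.

3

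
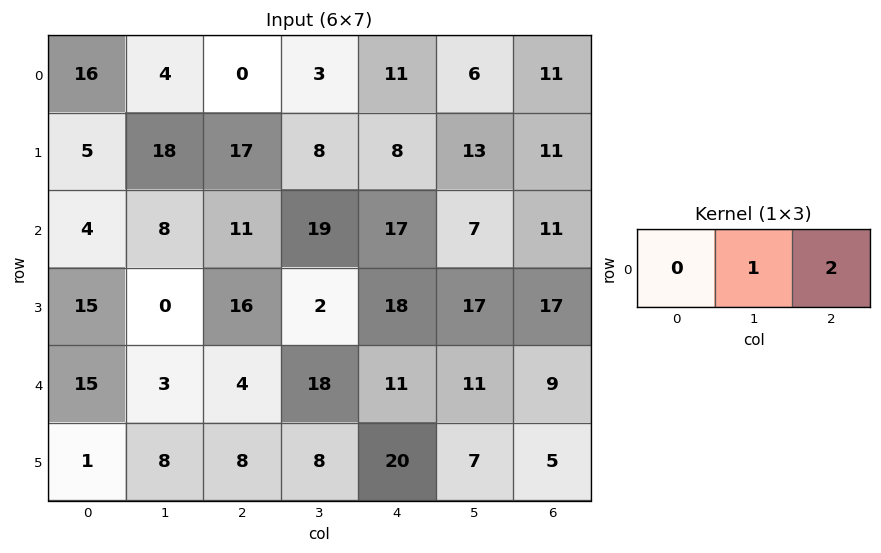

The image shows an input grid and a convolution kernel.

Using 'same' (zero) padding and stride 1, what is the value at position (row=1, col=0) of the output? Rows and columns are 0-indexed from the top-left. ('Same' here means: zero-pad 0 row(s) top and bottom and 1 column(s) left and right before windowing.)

41

The receptive field on the zero-padded input at this output position is [0 5 18]. Elementwise product with the kernel and sum: 5·1 + 18·2.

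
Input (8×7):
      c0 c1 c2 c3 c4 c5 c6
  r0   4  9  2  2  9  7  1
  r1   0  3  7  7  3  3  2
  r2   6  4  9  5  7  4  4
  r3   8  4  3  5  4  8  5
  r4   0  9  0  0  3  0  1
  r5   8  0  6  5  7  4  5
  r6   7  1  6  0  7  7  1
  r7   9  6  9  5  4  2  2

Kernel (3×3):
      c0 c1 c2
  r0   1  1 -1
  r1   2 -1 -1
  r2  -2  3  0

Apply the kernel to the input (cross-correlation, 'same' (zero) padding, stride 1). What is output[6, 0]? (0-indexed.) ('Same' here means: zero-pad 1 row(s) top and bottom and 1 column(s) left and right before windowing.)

The receptive field on the zero-padded input at this output position is [0 8 0 / 0 7 1 / 0 9 6]. Elementwise product with the kernel and sum: 0·1 + 8·1 + 0·-1 + 0·2 + 7·-1 + 1·-1 + 0·-2 + 9·3.

27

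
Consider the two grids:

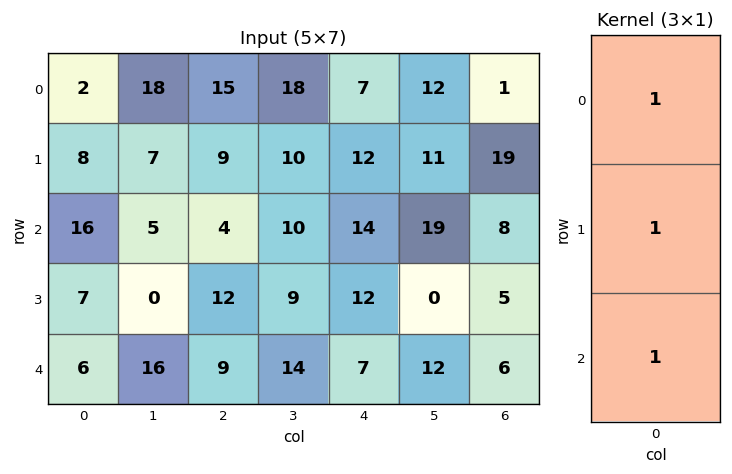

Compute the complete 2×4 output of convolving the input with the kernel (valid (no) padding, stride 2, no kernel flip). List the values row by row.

Output[0,0]: The receptive field on the input at this output position is [2 / 8 / 16]. Elementwise product with the kernel and sum: 2·1 + 8·1 + 16·1.

26 28 33 28
29 25 33 19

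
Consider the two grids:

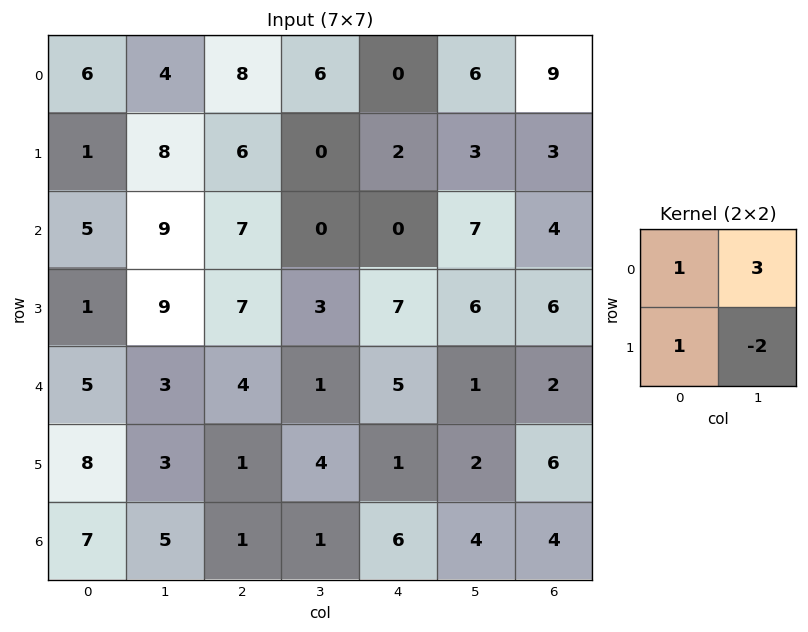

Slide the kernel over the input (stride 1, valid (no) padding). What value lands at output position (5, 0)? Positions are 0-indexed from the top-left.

The receptive field on the input at this output position is [8 3 / 7 5]. Elementwise product with the kernel and sum: 8·1 + 3·3 + 7·1 + 5·-2.

14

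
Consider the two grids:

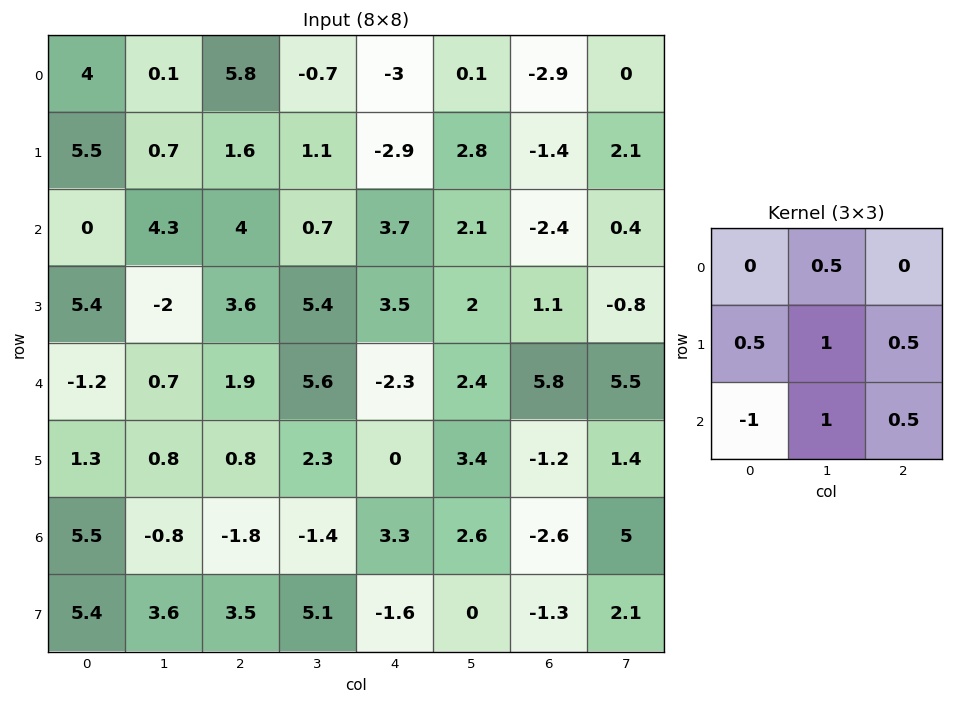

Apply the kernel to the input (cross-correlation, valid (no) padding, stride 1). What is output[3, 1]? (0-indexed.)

8

The receptive field on the input at this output position is [-2 3.6 5.4 / 0.7 1.9 5.6 / 0.8 0.8 2.3]. Elementwise product with the kernel and sum: 3.6·0.5 + 0.7·0.5 + 1.9·1 + 5.6·0.5 + 0.8·-1 + 0.8·1 + 2.3·0.5.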